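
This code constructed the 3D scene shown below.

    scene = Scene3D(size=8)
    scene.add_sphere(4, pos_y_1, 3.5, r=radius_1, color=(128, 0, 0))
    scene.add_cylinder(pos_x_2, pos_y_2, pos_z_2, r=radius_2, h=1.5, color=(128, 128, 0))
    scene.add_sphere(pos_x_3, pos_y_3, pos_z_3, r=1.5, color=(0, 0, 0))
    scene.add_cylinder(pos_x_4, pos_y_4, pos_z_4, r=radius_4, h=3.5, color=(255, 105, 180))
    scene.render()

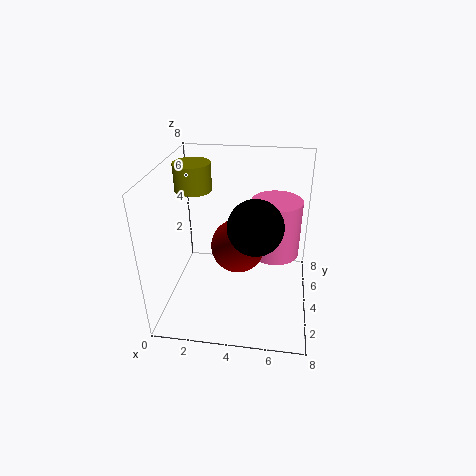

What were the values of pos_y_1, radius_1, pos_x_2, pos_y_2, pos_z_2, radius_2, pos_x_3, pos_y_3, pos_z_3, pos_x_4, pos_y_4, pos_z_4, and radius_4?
pos_y_1 = 4, radius_1 = 1.5, pos_x_2 = 1.5, pos_y_2 = 4.5, pos_z_2 = 6.5, radius_2 = 1, pos_x_3 = 5, pos_y_3 = 3.5, pos_z_3 = 5, pos_x_4 = 6, pos_y_4 = 6, pos_z_4 = 2, radius_4 = 1.5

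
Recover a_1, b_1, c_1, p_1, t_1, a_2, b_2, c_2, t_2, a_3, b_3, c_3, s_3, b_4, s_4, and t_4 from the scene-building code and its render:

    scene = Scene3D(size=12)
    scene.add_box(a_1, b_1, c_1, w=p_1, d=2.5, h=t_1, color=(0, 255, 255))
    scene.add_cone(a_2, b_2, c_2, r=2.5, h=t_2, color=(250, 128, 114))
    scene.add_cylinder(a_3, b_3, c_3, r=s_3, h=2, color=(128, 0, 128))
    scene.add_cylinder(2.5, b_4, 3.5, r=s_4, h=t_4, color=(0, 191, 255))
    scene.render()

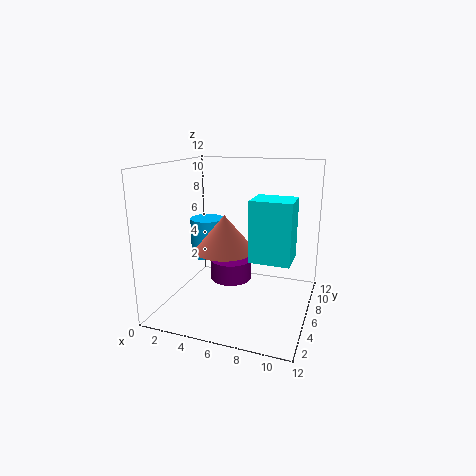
a_1 = 8
b_1 = 2.5
c_1 = 5.5
p_1 = 3
t_1 = 4.5
a_2 = 5
b_2 = 5.5
c_2 = 5
t_2 = 3
a_3 = 4
b_3 = 9.5
c_3 = 0.5
s_3 = 2
b_4 = 7.5
s_4 = 1.5
t_4 = 3.5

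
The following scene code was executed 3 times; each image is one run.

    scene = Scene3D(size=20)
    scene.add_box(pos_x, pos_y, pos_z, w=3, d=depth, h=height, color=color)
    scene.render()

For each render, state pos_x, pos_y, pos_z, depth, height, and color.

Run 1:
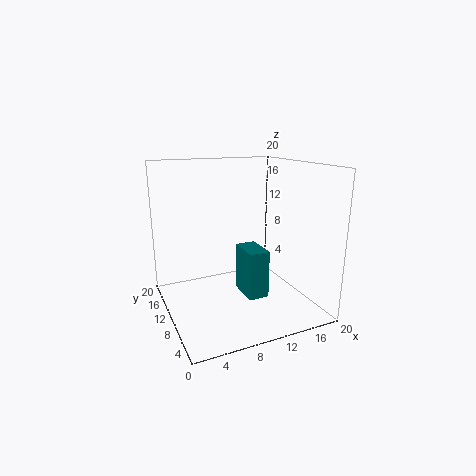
pos_x = 11
pos_y = 8
pos_z = 1
depth = 5
height = 7
color = 'teal'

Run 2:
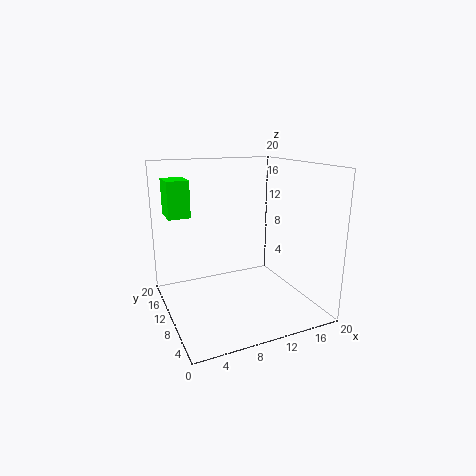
pos_x = 1
pos_y = 12
pos_z = 13
depth = 4
height = 5
color = 'lime'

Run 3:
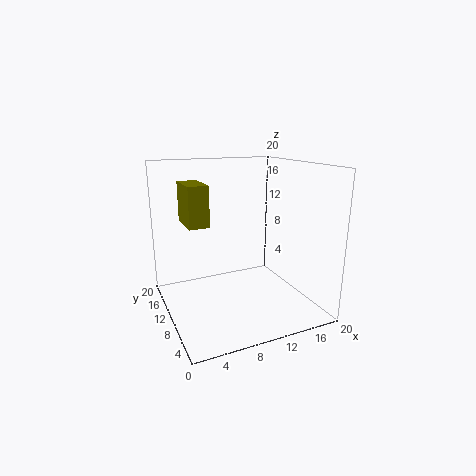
pos_x = 4
pos_y = 13
pos_z = 11
depth = 6
height = 6
color = 'olive'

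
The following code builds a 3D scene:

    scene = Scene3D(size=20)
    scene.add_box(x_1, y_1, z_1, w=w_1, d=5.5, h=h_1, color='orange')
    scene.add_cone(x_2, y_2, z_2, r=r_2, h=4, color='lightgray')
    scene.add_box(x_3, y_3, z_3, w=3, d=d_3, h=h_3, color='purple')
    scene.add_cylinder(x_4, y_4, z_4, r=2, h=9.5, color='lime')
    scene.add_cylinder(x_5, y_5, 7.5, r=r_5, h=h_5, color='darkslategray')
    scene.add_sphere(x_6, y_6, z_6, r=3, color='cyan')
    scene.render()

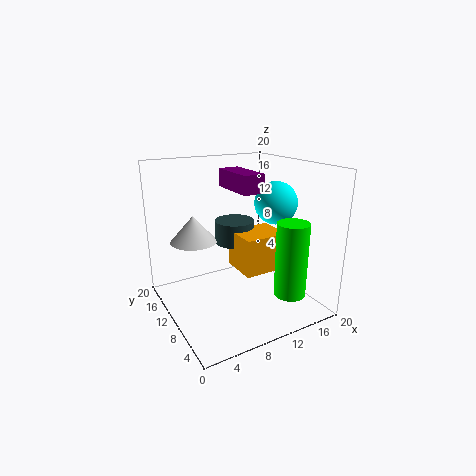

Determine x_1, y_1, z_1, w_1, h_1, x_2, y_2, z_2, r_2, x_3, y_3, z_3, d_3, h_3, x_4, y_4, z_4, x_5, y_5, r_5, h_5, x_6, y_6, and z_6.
x_1 = 10.5; y_1 = 8; z_1 = 4.5; w_1 = 6.5; h_1 = 5.5; x_2 = 6; y_2 = 16.5; z_2 = 8; r_2 = 3.5; x_3 = 9.5; y_3 = 7.5; z_3 = 16.5; d_3 = 7; h_3 = 2.5; x_4 = 13; y_4 = 2; z_4 = 4.5; x_5 = 12; y_5 = 14.5; r_5 = 3; h_5 = 3.5; x_6 = 15.5; y_6 = 9; z_6 = 14.5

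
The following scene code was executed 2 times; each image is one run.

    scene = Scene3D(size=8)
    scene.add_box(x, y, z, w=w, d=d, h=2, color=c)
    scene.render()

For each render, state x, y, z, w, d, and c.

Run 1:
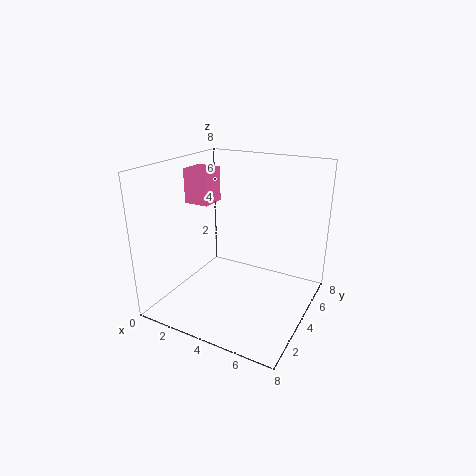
x = 0.5; y = 4; z = 5.5; w = 1.5; d = 1.5; c = 'hotpink'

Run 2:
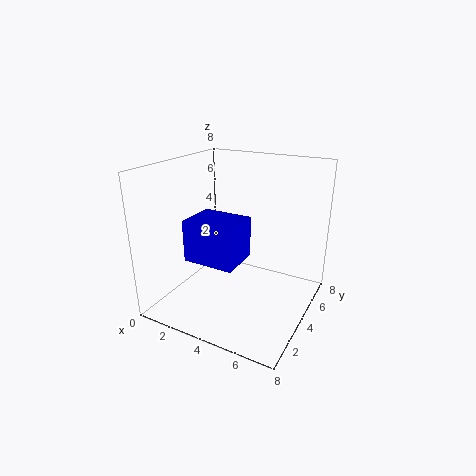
x = 3; y = 0.5; z = 4; w = 2.5; d = 2; c = 'blue'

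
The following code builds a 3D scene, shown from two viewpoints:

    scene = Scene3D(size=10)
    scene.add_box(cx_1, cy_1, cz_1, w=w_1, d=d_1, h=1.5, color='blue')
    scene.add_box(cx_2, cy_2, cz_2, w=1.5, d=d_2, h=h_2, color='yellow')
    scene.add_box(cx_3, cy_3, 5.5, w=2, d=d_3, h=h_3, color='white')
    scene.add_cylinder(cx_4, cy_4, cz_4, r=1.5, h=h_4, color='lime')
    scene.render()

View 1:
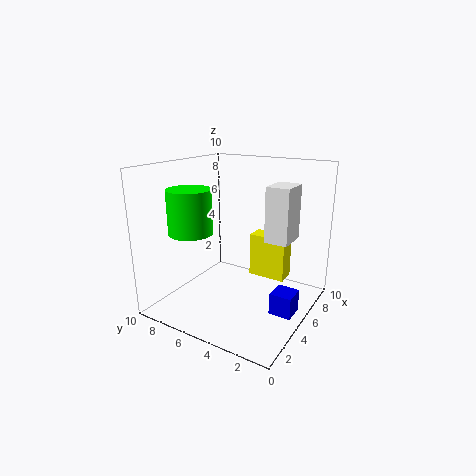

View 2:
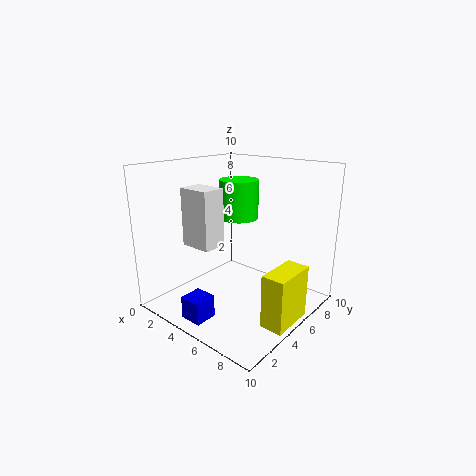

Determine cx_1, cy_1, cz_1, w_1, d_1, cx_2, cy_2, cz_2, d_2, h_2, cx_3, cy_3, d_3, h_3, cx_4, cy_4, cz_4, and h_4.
cx_1 = 4; cy_1 = 0.5; cz_1 = 0.5; w_1 = 1.5; d_1 = 1.5; cx_2 = 8.5; cy_2 = 3; cz_2 = 0.5; d_2 = 3; h_2 = 3.5; cx_3 = 4; cy_3 = 1; d_3 = 1.5; h_3 = 3.5; cx_4 = 3; cy_4 = 7.5; cz_4 = 5.5; h_4 = 3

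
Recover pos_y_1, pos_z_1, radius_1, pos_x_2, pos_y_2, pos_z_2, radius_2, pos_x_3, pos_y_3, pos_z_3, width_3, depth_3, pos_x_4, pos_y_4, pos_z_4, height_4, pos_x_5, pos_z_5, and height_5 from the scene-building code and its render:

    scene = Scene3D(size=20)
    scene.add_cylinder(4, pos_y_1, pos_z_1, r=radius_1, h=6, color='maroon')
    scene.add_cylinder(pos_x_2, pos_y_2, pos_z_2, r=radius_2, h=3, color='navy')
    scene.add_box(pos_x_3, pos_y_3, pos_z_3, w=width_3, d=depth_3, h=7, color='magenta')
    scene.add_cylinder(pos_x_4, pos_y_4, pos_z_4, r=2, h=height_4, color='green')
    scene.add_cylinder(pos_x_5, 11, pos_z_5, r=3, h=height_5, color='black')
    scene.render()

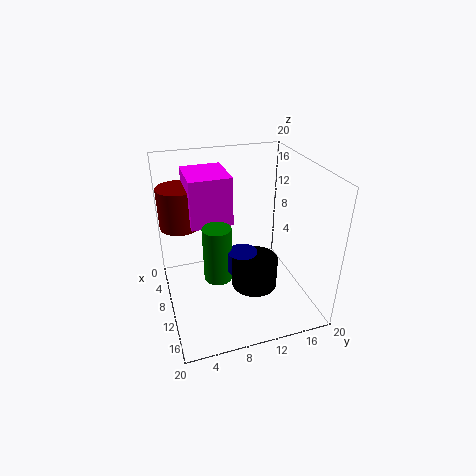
pos_y_1 = 3, pos_z_1 = 10, radius_1 = 3, pos_x_2 = 12, pos_y_2 = 10, pos_z_2 = 6, radius_2 = 2, pos_x_3 = 1, pos_y_3 = 4, pos_z_3 = 11, width_3 = 7, depth_3 = 6, pos_x_4 = 10, pos_y_4 = 7, pos_z_4 = 4, height_4 = 8, pos_x_5 = 14, pos_z_5 = 5, height_5 = 4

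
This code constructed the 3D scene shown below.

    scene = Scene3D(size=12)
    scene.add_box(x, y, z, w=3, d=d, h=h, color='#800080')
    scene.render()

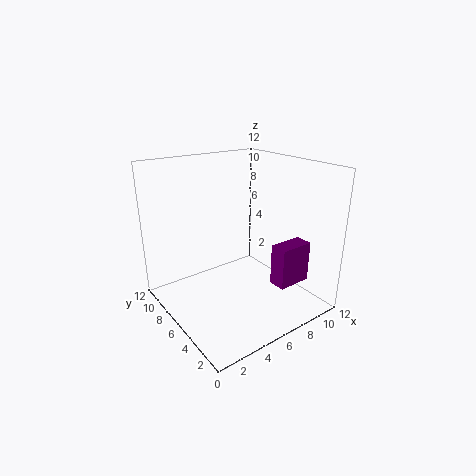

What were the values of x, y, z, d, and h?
x = 8, y = 2.5, z = 2, d = 1.5, h = 3.5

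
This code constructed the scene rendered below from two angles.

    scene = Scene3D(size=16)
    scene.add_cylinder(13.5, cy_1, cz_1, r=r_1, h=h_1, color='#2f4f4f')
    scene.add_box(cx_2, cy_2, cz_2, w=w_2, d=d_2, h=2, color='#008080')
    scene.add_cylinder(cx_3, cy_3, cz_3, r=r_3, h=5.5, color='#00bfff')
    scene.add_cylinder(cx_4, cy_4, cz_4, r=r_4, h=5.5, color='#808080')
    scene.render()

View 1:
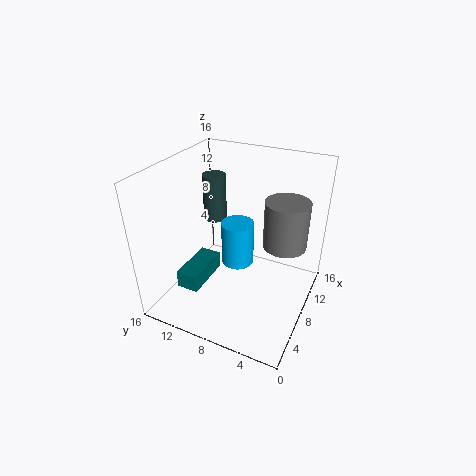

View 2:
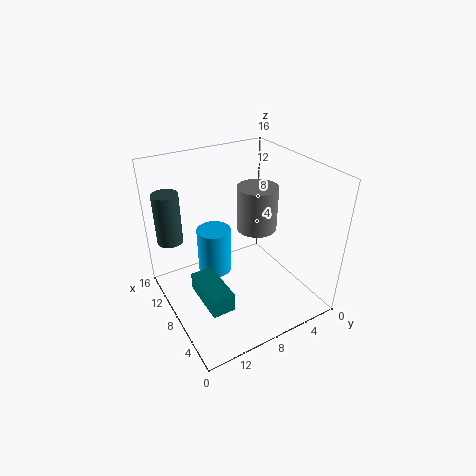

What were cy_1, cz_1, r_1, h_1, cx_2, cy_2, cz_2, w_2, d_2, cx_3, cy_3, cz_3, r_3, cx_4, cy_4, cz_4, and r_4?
cy_1 = 14, cz_1 = 6.5, r_1 = 1.5, h_1 = 6, cx_2 = 3.5, cy_2 = 11, cz_2 = 2.5, w_2 = 5.5, d_2 = 2.5, cx_3 = 11, cy_3 = 9.5, cz_3 = 2.5, r_3 = 2, cx_4 = 11, cy_4 = 3.5, cz_4 = 6.5, r_4 = 2.5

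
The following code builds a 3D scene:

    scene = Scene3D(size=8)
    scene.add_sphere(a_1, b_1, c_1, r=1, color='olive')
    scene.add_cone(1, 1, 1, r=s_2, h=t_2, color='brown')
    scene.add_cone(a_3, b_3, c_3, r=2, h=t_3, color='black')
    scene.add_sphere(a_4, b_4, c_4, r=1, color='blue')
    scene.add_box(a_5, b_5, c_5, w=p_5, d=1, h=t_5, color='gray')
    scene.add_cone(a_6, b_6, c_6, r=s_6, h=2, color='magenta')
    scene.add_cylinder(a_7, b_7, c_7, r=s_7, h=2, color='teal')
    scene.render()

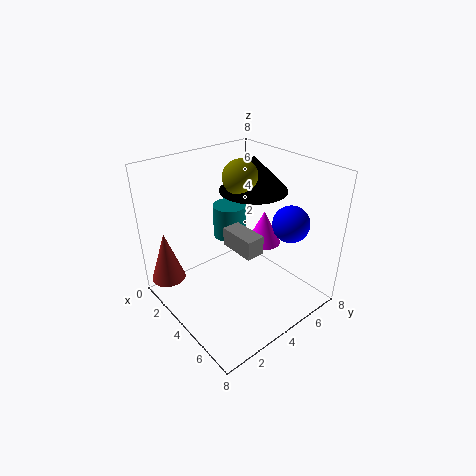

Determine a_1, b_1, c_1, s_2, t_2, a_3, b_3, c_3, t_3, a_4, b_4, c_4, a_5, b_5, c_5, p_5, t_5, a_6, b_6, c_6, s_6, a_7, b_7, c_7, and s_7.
a_1 = 3; b_1 = 5; c_1 = 7; s_2 = 1; t_2 = 3; a_3 = 3; b_3 = 6; c_3 = 6; t_3 = 2; a_4 = 6; b_4 = 6; c_4 = 5; a_5 = 4; b_5 = 3; c_5 = 4; p_5 = 2; t_5 = 1; a_6 = 4; b_6 = 6; c_6 = 3; s_6 = 1; a_7 = 2; b_7 = 5; c_7 = 3; s_7 = 1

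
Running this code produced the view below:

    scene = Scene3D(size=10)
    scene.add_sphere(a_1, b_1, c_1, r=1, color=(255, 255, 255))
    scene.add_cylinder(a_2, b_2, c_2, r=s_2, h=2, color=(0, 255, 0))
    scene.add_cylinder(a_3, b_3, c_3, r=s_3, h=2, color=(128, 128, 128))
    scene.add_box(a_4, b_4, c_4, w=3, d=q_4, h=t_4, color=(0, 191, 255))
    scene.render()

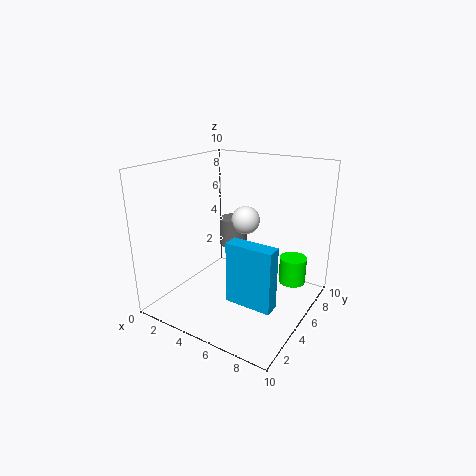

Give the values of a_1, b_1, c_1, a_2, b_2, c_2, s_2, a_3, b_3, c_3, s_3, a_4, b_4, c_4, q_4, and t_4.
a_1 = 5
b_1 = 6
c_1 = 6
a_2 = 8
b_2 = 8
c_2 = 1
s_2 = 1
a_3 = 4
b_3 = 6
c_3 = 4
s_3 = 1
a_4 = 6
b_4 = 2
c_4 = 2
q_4 = 1
t_4 = 4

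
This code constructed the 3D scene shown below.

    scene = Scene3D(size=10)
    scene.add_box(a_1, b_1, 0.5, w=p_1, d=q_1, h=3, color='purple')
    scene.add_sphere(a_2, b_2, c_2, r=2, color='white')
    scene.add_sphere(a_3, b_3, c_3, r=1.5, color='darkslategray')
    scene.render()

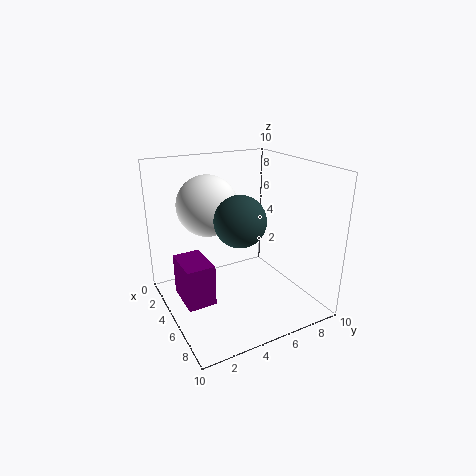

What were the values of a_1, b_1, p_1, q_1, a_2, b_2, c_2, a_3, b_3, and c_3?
a_1 = 2.5; b_1 = 1; p_1 = 3; q_1 = 2; a_2 = 4.5; b_2 = 3; c_2 = 7.5; a_3 = 8; b_3 = 3.5; c_3 = 7.5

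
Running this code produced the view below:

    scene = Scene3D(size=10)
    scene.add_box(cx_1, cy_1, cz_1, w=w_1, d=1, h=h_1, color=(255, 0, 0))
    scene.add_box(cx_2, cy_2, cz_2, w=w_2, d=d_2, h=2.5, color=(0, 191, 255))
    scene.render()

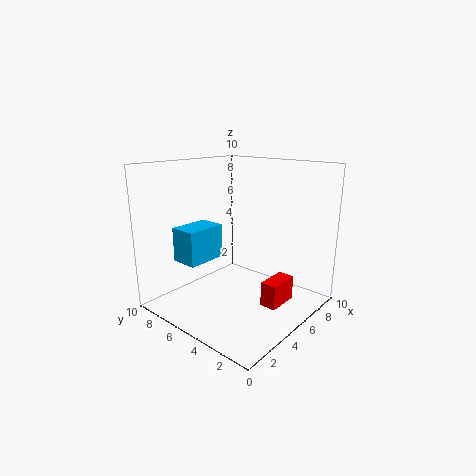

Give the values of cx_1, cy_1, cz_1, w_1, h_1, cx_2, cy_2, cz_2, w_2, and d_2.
cx_1 = 3; cy_1 = 0.5; cz_1 = 2; w_1 = 2; h_1 = 1.5; cx_2 = 2.5; cy_2 = 7; cz_2 = 3; w_2 = 3; d_2 = 2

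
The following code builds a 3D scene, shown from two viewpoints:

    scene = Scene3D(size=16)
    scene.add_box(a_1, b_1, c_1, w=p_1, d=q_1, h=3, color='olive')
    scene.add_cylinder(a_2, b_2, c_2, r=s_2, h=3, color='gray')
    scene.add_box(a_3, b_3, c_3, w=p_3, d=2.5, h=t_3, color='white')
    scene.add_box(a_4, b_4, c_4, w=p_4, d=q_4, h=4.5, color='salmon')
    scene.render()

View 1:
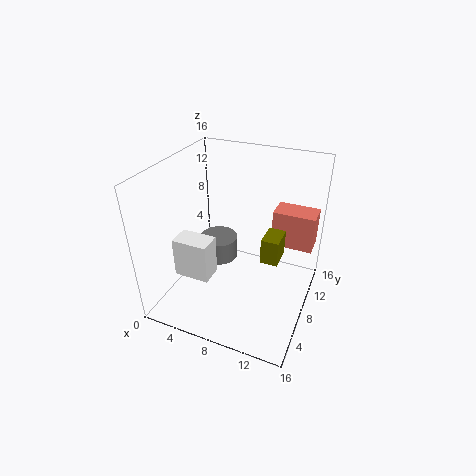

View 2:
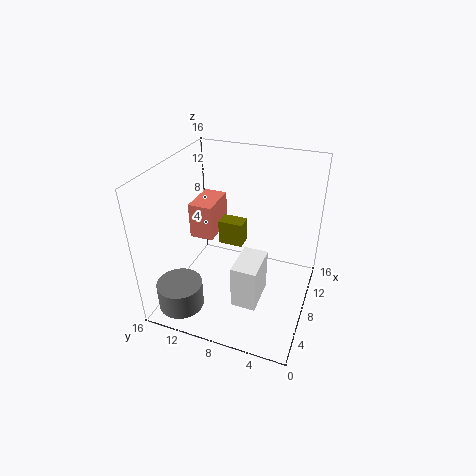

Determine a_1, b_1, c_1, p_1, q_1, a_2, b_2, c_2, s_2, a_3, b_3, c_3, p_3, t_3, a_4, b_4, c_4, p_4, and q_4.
a_1 = 10.5
b_1 = 8.5
c_1 = 5
p_1 = 2
q_1 = 3
a_2 = 3
b_2 = 13
c_2 = 1
s_2 = 2.5
a_3 = 2
b_3 = 4
c_3 = 4
p_3 = 4
t_3 = 4.5
a_4 = 10.5
b_4 = 12.5
c_4 = 5
p_4 = 5
q_4 = 3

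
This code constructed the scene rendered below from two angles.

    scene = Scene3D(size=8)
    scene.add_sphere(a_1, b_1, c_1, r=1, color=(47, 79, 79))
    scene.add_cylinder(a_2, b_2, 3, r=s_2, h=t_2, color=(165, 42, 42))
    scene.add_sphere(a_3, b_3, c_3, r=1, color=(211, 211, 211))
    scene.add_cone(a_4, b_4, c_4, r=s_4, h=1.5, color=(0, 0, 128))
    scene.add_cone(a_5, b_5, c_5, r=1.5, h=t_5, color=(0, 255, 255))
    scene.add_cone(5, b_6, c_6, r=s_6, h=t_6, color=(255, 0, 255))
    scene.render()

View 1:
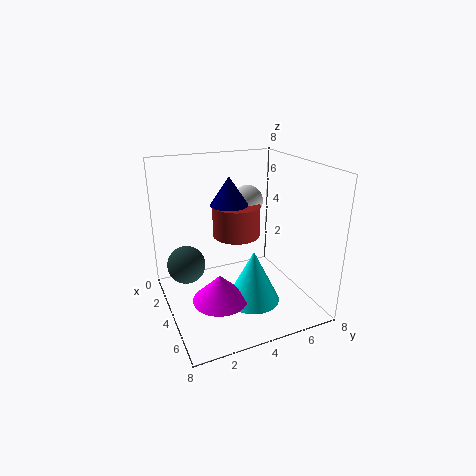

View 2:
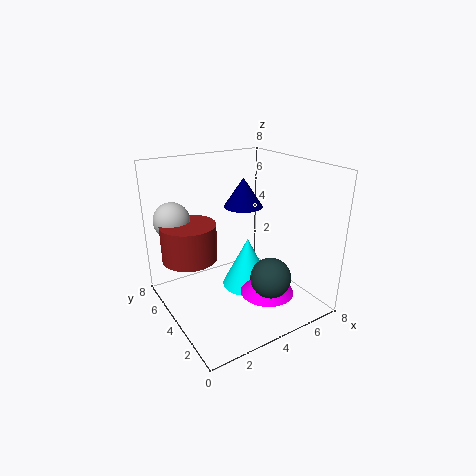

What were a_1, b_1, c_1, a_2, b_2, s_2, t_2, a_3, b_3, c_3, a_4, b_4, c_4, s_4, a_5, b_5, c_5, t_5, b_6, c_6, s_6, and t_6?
a_1 = 4; b_1 = 1; c_1 = 3; a_2 = 1.5; b_2 = 5; s_2 = 1.5; t_2 = 2; a_3 = 1; b_3 = 6; c_3 = 5; a_4 = 4; b_4 = 3.5; c_4 = 6; s_4 = 1; a_5 = 5; b_5 = 4.5; c_5 = 0.5; t_5 = 3; b_6 = 2.5; c_6 = 1; s_6 = 1.5; t_6 = 1.5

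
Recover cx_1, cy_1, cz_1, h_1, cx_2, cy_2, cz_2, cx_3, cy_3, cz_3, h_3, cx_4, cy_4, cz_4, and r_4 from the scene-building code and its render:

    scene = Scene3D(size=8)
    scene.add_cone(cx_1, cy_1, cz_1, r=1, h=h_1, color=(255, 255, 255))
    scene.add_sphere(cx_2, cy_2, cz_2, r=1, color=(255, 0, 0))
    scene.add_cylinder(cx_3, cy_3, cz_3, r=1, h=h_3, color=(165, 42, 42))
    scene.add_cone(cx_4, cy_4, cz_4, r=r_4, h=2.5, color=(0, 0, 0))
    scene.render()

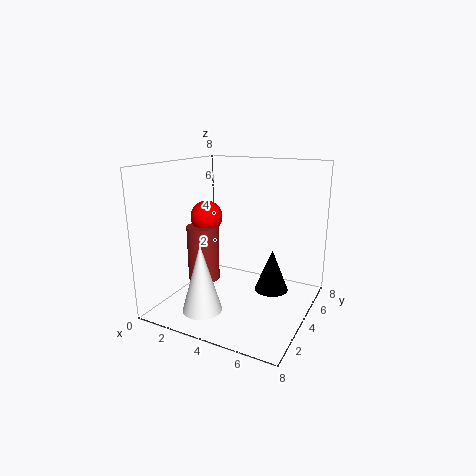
cx_1 = 3.5
cy_1 = 1
cz_1 = 1
h_1 = 3.5
cx_2 = 1
cy_2 = 5.5
cz_2 = 4.5
cx_3 = 1
cy_3 = 5
cz_3 = 0.5
h_3 = 3.5
cx_4 = 5.5
cy_4 = 5.5
cz_4 = 0.5
r_4 = 1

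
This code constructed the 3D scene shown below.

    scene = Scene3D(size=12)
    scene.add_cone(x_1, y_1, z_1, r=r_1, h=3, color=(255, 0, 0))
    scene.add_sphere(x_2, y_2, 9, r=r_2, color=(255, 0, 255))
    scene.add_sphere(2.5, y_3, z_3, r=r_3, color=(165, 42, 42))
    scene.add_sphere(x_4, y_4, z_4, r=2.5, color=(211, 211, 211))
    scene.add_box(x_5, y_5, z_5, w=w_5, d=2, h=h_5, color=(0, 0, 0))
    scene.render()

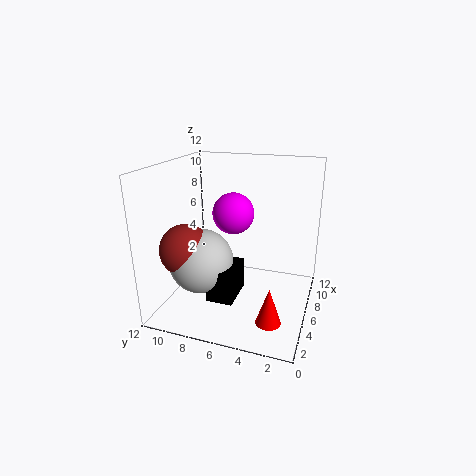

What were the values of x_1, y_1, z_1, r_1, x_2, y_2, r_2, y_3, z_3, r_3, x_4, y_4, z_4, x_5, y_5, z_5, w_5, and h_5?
x_1 = 3
y_1 = 2.5
z_1 = 0.5
r_1 = 1
x_2 = 3.5
y_2 = 5.5
r_2 = 1.5
y_3 = 9
z_3 = 6
r_3 = 2
x_4 = 3
y_4 = 8
z_4 = 5
x_5 = 1.5
y_5 = 5
z_5 = 2.5
w_5 = 3
h_5 = 2.5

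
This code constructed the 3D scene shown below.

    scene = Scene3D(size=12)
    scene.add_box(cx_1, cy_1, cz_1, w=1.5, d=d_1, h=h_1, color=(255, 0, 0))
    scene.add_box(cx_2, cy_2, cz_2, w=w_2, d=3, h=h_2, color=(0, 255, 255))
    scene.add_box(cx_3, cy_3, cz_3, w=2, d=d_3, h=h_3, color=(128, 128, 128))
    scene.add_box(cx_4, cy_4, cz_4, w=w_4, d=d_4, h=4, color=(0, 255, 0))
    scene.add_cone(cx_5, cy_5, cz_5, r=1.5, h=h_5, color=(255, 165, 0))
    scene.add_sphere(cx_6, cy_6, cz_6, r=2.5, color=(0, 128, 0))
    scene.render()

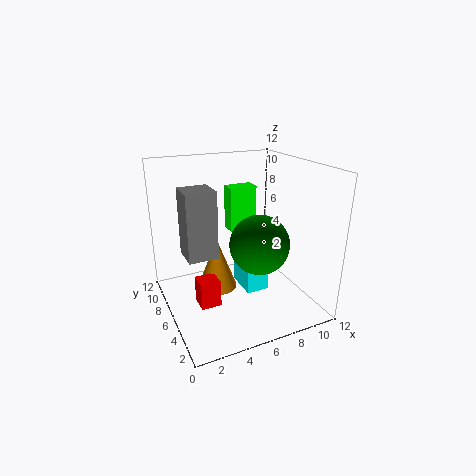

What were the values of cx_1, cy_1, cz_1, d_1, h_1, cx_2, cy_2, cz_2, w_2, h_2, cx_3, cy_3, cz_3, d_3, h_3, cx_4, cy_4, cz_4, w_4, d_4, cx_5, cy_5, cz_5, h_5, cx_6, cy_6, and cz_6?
cx_1 = 1.5
cy_1 = 2.5
cz_1 = 2.5
d_1 = 1.5
h_1 = 2
cx_2 = 6.5
cy_2 = 5
cz_2 = 1
w_2 = 2
h_2 = 2.5
cx_3 = 0.5
cy_3 = 1.5
cz_3 = 7
d_3 = 2
h_3 = 4.5
cx_4 = 6.5
cy_4 = 8.5
cz_4 = 5.5
w_4 = 2.5
d_4 = 1.5
cx_5 = 3.5
cy_5 = 4.5
cz_5 = 3
h_5 = 4
cx_6 = 7.5
cy_6 = 5
cz_6 = 5.5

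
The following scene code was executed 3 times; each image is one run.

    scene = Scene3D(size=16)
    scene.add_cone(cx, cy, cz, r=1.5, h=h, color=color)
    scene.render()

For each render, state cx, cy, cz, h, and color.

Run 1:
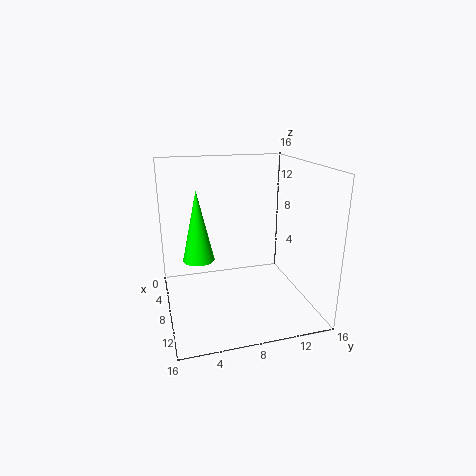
cx = 11.75; cy = 3; cz = 7.75; h = 6.75; color = 'lime'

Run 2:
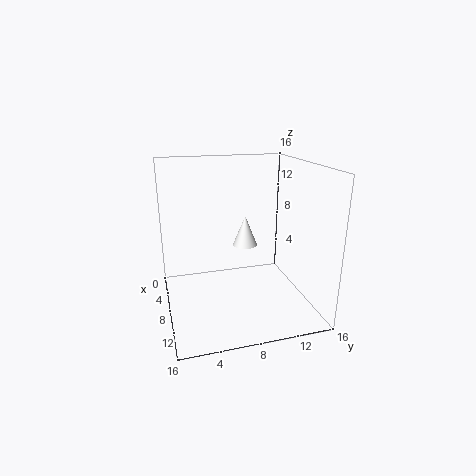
cx = 4.25; cy = 10; cz = 5.5; h = 3.75; color = 'white'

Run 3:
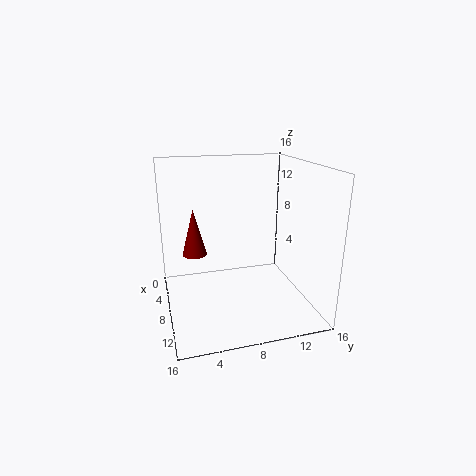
cx = 3.25; cy = 3.75; cz = 4.5; h = 5.75; color = 'maroon'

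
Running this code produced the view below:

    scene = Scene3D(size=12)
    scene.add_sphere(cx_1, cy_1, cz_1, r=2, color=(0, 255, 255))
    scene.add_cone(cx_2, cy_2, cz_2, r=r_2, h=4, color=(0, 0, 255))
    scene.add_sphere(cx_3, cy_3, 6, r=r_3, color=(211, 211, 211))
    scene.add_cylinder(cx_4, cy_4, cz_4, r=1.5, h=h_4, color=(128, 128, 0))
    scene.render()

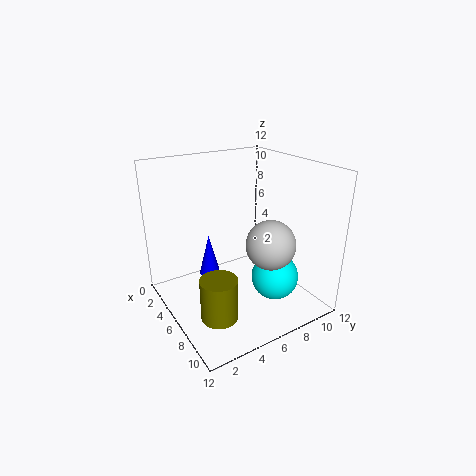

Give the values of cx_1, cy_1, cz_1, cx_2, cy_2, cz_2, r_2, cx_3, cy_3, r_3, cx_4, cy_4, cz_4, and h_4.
cx_1 = 8
cy_1 = 8.5
cz_1 = 2.5
cx_2 = 1.5
cy_2 = 5.5
cz_2 = 0.5
r_2 = 1
cx_3 = 8.5
cy_3 = 7.5
r_3 = 2
cx_4 = 8
cy_4 = 3
cz_4 = 0.5
h_4 = 3.5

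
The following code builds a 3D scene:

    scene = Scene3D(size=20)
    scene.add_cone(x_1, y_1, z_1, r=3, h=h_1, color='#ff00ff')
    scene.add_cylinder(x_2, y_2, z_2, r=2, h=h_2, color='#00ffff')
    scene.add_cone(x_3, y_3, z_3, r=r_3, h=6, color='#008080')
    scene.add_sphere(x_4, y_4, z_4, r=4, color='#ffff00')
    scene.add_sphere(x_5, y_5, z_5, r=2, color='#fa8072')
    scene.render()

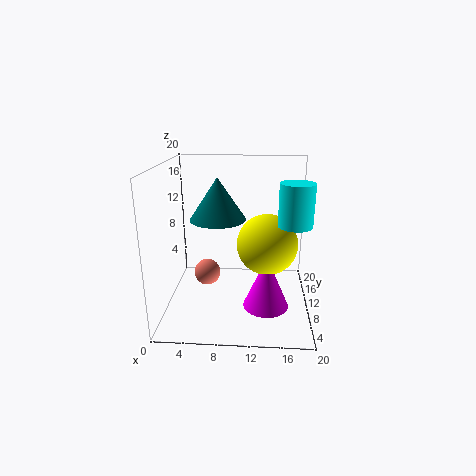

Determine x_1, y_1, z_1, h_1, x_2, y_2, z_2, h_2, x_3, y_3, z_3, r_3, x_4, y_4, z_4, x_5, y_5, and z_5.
x_1 = 14
y_1 = 6
z_1 = 2
h_1 = 7
x_2 = 17
y_2 = 4
z_2 = 14
h_2 = 5
x_3 = 7
y_3 = 12
z_3 = 12
r_3 = 4
x_4 = 14
y_4 = 8
z_4 = 10
x_5 = 5
y_5 = 13
z_5 = 3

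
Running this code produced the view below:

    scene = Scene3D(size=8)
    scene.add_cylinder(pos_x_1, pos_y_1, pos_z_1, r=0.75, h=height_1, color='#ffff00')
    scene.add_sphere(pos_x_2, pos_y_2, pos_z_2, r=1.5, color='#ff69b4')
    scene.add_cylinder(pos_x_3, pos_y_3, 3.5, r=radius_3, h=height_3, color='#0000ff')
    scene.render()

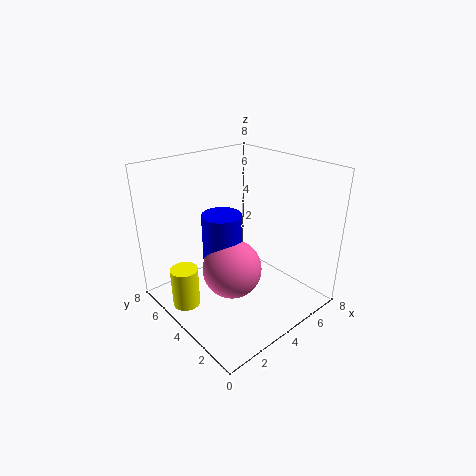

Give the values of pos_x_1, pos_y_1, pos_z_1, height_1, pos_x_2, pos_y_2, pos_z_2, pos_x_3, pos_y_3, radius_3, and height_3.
pos_x_1 = 1, pos_y_1 = 5, pos_z_1 = 0.5, height_1 = 2.25, pos_x_2 = 2.5, pos_y_2 = 2.75, pos_z_2 = 3.25, pos_x_3 = 2.5, pos_y_3 = 3.5, radius_3 = 1, height_3 = 2.5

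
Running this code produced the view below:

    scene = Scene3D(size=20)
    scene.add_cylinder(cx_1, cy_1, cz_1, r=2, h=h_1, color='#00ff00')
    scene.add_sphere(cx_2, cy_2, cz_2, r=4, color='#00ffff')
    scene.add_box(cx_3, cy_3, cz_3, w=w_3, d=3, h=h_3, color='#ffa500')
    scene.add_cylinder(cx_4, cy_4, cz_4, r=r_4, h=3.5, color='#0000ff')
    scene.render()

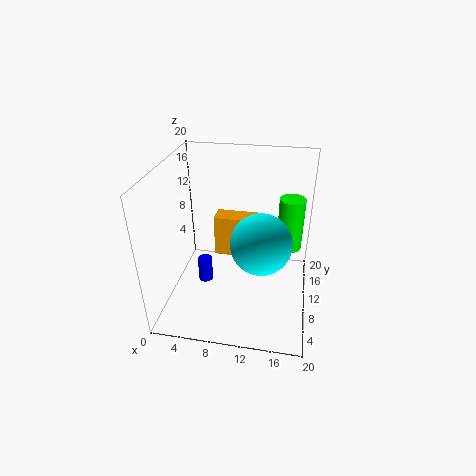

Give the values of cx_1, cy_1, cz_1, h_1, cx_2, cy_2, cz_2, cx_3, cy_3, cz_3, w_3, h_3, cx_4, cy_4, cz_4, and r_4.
cx_1 = 17; cy_1 = 17.5; cz_1 = 4.5; h_1 = 8.5; cx_2 = 13.5; cy_2 = 7.5; cz_2 = 11; cx_3 = 5.5; cy_3 = 14; cz_3 = 4; w_3 = 6.5; h_3 = 6.5; cx_4 = 5.5; cy_4 = 8.5; cz_4 = 3.5; r_4 = 1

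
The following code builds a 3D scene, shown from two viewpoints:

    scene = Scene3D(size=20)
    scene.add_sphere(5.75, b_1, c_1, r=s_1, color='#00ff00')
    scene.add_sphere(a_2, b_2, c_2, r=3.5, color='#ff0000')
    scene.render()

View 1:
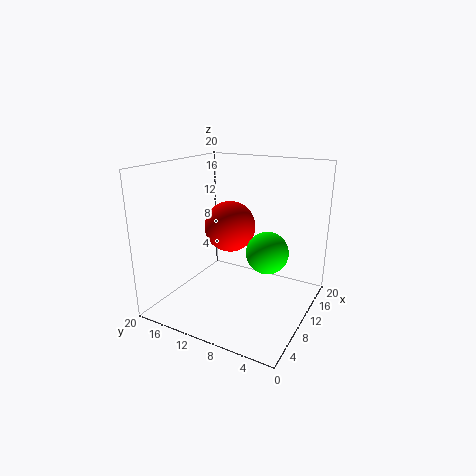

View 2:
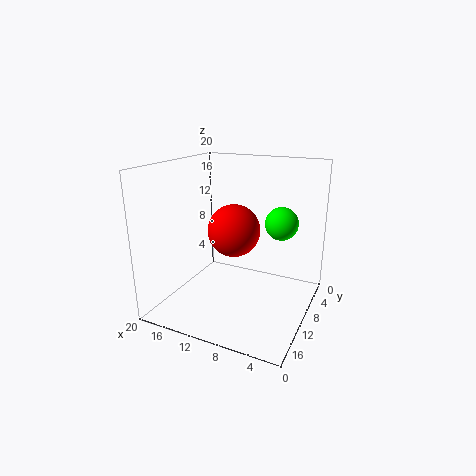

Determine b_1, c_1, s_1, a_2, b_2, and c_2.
b_1 = 3.75, c_1 = 10.75, s_1 = 2.5, a_2 = 10, b_2 = 11.25, c_2 = 11.5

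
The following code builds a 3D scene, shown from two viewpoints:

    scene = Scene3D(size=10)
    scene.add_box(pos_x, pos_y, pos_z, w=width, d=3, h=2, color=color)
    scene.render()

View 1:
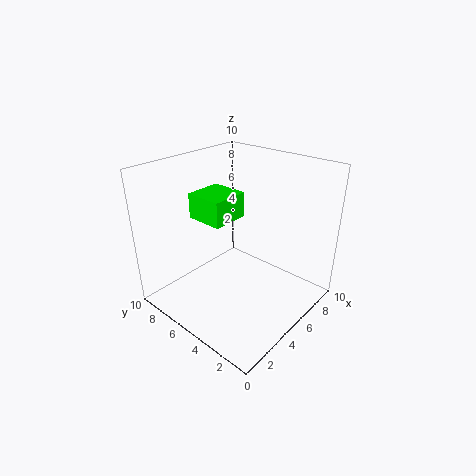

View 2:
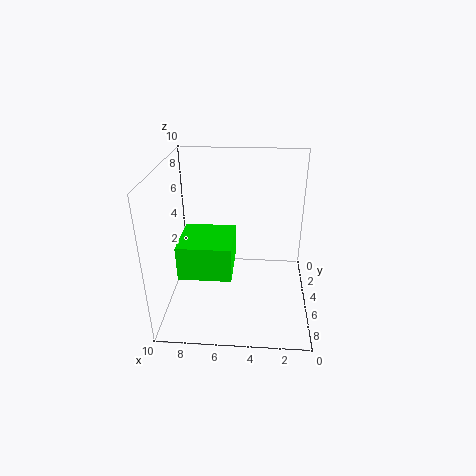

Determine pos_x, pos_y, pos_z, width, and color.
pos_x = 5; pos_y = 7; pos_z = 5; width = 3; color = 'lime'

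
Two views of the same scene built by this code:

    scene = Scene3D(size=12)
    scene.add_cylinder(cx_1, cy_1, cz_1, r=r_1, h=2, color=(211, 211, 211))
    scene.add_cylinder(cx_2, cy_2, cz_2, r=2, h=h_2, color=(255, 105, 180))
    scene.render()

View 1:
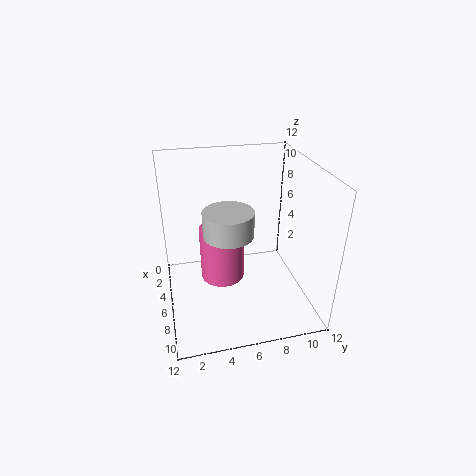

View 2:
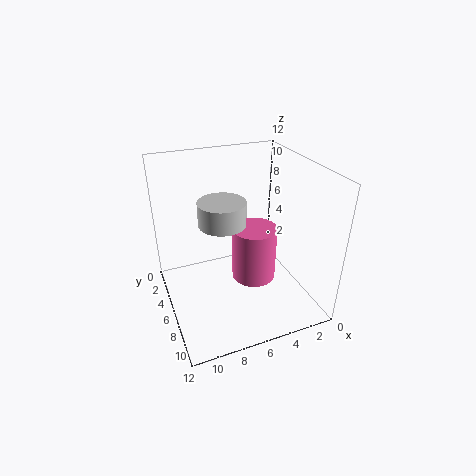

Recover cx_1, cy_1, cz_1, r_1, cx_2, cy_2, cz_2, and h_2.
cx_1 = 7
cy_1 = 5
cz_1 = 7
r_1 = 2
cx_2 = 4
cy_2 = 5
cz_2 = 1
h_2 = 5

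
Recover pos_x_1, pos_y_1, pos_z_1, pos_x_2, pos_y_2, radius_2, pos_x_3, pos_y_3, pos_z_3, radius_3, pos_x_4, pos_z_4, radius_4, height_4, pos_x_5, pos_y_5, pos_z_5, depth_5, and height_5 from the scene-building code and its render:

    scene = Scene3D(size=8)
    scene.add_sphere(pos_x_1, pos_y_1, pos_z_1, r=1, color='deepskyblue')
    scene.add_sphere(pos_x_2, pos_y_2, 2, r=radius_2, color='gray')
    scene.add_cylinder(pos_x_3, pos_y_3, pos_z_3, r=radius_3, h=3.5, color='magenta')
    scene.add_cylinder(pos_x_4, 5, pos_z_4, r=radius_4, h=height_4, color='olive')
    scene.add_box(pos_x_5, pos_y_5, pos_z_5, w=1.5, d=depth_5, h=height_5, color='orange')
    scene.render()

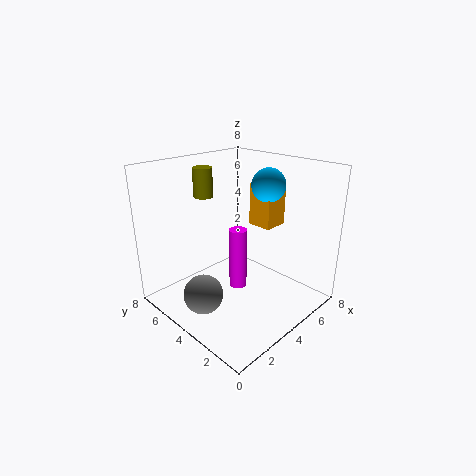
pos_x_1 = 6.5, pos_y_1 = 4, pos_z_1 = 6.5, pos_x_2 = 1, pos_y_2 = 3.5, radius_2 = 1, pos_x_3 = 4, pos_y_3 = 4, pos_z_3 = 1, radius_3 = 0.5, pos_x_4 = 2.5, pos_z_4 = 6.5, radius_4 = 0.5, height_4 = 1.5, pos_x_5 = 6, pos_y_5 = 3.5, pos_z_5 = 4, depth_5 = 1.5, height_5 = 2.5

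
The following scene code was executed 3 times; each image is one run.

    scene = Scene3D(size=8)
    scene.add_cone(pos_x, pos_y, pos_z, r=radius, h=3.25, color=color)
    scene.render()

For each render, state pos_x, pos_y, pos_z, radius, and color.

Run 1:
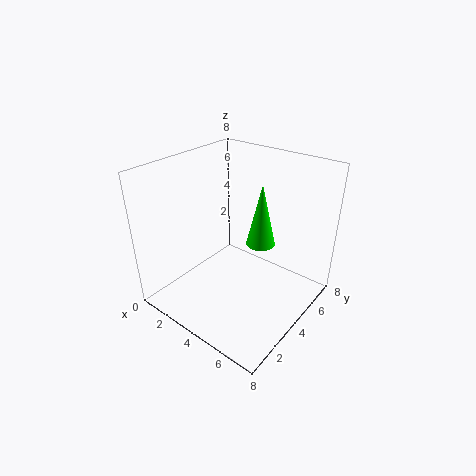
pos_x = 5.5; pos_y = 4; pos_z = 4.25; radius = 0.75; color = 'lime'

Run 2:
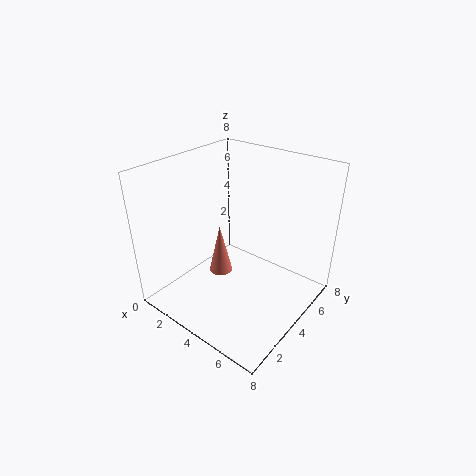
pos_x = 1.75; pos_y = 5; pos_z = 0.25; radius = 0.75; color = 'salmon'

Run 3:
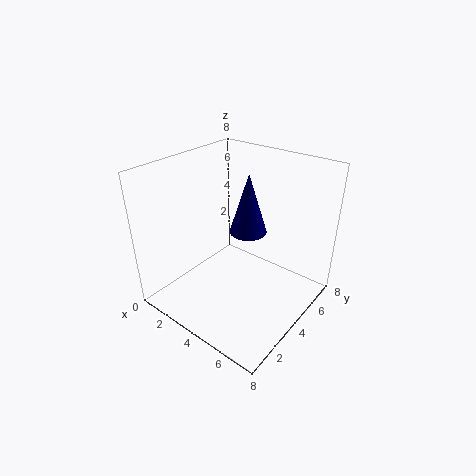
pos_x = 4.5; pos_y = 4.25; pos_z = 4.5; radius = 1; color = 'navy'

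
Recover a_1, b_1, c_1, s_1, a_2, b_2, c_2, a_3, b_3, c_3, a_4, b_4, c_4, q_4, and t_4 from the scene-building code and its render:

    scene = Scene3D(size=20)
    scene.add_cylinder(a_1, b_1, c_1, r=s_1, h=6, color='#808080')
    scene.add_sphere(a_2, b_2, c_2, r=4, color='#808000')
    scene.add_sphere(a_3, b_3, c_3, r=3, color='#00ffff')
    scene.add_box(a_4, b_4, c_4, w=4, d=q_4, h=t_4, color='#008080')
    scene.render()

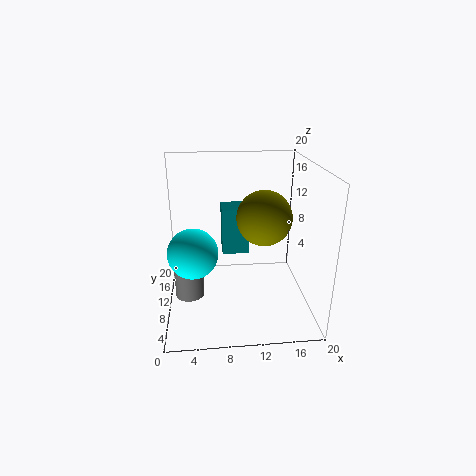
a_1 = 3, b_1 = 9, c_1 = 2, s_1 = 2, a_2 = 14, b_2 = 12, c_2 = 12, a_3 = 4, b_3 = 4, c_3 = 11, a_4 = 8, b_4 = 13, c_4 = 6, q_4 = 4, t_4 = 7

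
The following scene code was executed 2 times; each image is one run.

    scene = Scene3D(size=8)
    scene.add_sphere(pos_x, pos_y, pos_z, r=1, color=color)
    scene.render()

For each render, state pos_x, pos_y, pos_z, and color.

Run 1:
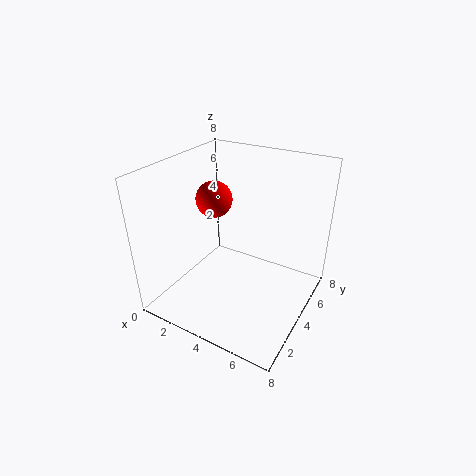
pos_x = 2.5, pos_y = 4, pos_z = 6, color = 'red'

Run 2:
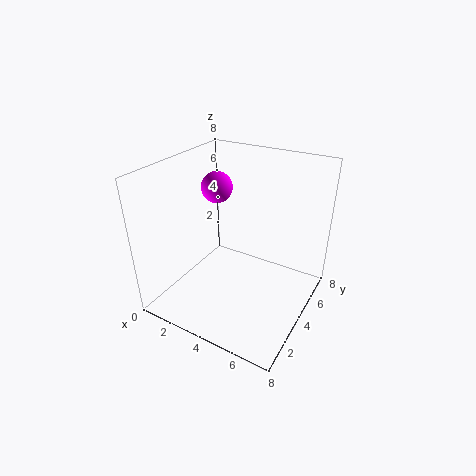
pos_x = 1, pos_y = 6.5, pos_z = 5.5, color = 'magenta'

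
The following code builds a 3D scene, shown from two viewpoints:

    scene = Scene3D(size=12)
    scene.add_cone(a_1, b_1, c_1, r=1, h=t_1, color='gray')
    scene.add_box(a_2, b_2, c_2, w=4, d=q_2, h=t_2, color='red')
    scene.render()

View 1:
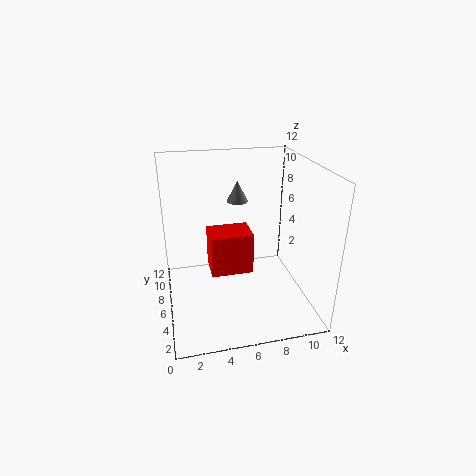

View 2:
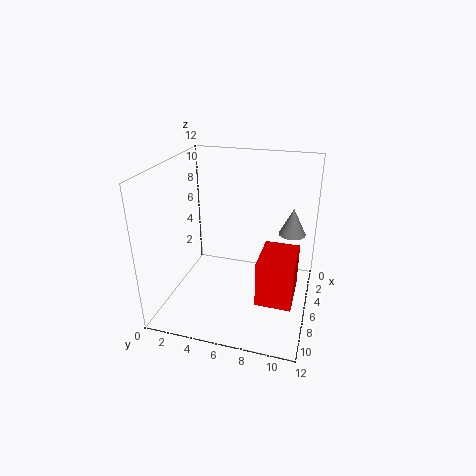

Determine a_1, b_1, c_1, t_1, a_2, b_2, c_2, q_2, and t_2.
a_1 = 7, b_1 = 10.5, c_1 = 7.5, t_1 = 2, a_2 = 4, b_2 = 8, c_2 = 1, q_2 = 3, t_2 = 4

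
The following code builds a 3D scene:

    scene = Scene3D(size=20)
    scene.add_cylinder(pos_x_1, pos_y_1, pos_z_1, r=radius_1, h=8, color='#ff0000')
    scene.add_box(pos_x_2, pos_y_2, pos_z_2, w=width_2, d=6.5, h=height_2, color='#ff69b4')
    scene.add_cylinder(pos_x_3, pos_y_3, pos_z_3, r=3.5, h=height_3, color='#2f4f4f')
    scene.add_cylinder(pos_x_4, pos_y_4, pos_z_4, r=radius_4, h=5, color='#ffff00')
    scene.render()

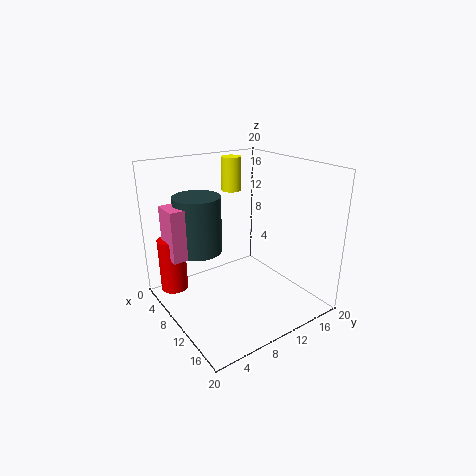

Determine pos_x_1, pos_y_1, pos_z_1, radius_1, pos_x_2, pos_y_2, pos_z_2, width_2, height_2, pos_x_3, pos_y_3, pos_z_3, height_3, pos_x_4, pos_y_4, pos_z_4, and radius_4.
pos_x_1 = 3
pos_y_1 = 3
pos_z_1 = 1
radius_1 = 2
pos_x_2 = 2
pos_y_2 = 2
pos_z_2 = 6.5
width_2 = 4
height_2 = 7.5
pos_x_3 = 4
pos_y_3 = 7
pos_z_3 = 6.5
height_3 = 8.5
pos_x_4 = 4
pos_y_4 = 13
pos_z_4 = 15
radius_4 = 1.5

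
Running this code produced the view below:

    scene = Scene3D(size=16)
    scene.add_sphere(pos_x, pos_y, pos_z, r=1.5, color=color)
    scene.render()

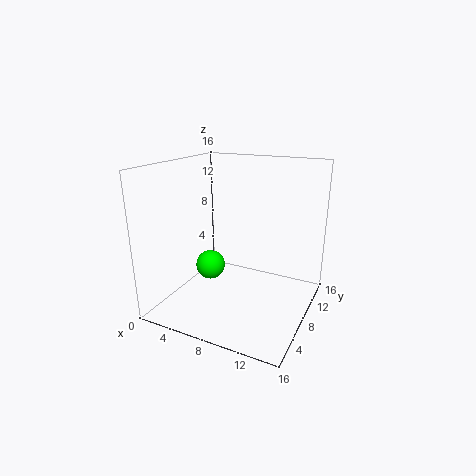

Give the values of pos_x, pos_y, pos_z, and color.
pos_x = 6.5; pos_y = 4.5; pos_z = 6; color = 'lime'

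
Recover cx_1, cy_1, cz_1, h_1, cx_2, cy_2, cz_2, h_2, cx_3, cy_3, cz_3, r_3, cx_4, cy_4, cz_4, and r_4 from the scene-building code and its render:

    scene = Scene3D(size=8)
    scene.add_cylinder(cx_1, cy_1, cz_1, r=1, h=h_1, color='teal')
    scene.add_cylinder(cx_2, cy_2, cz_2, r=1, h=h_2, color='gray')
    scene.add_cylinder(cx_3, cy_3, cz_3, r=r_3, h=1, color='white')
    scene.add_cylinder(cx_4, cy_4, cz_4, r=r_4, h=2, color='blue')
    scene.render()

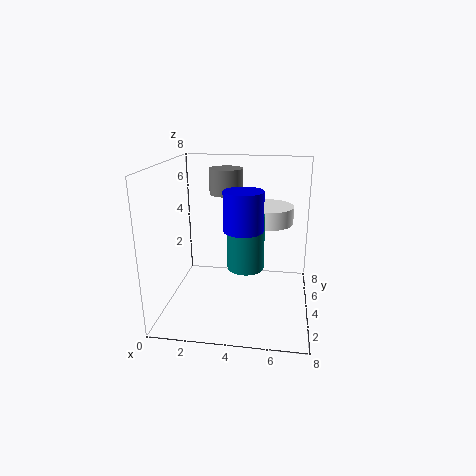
cx_1 = 4.5
cy_1 = 3.5
cz_1 = 2.5
h_1 = 3
cx_2 = 3
cy_2 = 6
cz_2 = 6
h_2 = 1.5
cx_3 = 5.5
cy_3 = 5.5
cz_3 = 4.5
r_3 = 1.5
cx_4 = 4.5
cy_4 = 2.5
cz_4 = 5
r_4 = 1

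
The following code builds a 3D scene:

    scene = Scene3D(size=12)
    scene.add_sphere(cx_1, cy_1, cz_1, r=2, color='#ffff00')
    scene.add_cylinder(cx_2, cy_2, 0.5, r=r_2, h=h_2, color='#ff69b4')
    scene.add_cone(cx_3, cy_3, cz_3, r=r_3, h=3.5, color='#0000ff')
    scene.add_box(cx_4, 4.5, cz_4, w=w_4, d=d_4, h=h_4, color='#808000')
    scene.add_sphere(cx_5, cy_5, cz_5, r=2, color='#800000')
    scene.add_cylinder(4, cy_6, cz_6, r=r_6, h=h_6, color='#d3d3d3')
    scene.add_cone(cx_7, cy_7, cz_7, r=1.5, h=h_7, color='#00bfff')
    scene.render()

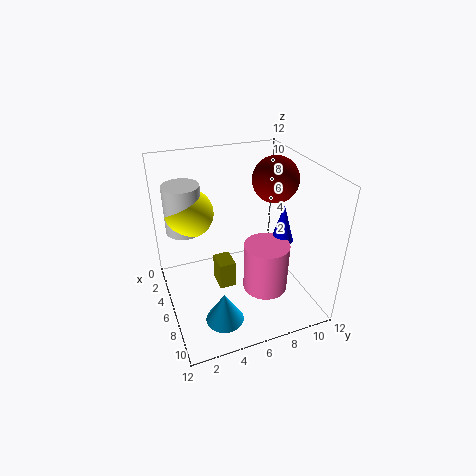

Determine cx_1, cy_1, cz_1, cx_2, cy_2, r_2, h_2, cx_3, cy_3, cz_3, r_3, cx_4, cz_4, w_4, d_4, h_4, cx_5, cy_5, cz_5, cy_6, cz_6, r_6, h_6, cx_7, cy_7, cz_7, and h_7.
cx_1 = 4, cy_1 = 2.5, cz_1 = 8, cx_2 = 6.5, cy_2 = 8.5, r_2 = 2, h_2 = 4.5, cx_3 = 5.5, cy_3 = 10.5, cz_3 = 4.5, r_3 = 1, cx_4 = 3.5, cz_4 = 0.5, w_4 = 2, d_4 = 1.5, h_4 = 2.5, cx_5 = 4.5, cy_5 = 10, cz_5 = 10, cy_6 = 2, cz_6 = 6.5, r_6 = 1.5, h_6 = 4, cx_7 = 9.5, cy_7 = 3.5, cz_7 = 1, h_7 = 2.5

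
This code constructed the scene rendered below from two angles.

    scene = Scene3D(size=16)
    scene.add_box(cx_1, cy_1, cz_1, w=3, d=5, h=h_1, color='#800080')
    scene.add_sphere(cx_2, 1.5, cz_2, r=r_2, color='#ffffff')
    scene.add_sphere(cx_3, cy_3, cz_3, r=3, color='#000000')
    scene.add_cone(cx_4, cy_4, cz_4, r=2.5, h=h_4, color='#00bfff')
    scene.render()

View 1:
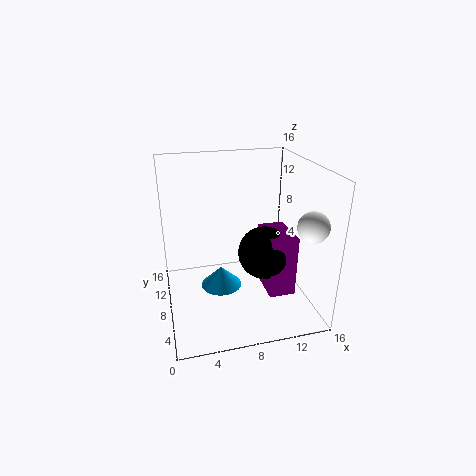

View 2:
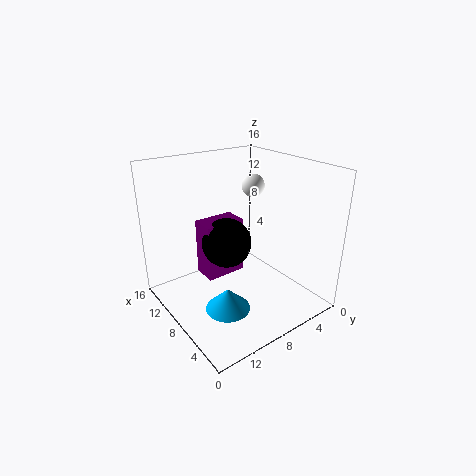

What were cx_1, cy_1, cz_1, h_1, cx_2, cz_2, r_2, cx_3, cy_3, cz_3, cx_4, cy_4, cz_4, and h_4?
cx_1 = 11
cy_1 = 5
cz_1 = 1.5
h_1 = 7
cx_2 = 13.5
cz_2 = 11.5
r_2 = 1.5
cx_3 = 11
cy_3 = 7.5
cz_3 = 6
cx_4 = 6.5
cy_4 = 10.5
cz_4 = 0.5
h_4 = 2.5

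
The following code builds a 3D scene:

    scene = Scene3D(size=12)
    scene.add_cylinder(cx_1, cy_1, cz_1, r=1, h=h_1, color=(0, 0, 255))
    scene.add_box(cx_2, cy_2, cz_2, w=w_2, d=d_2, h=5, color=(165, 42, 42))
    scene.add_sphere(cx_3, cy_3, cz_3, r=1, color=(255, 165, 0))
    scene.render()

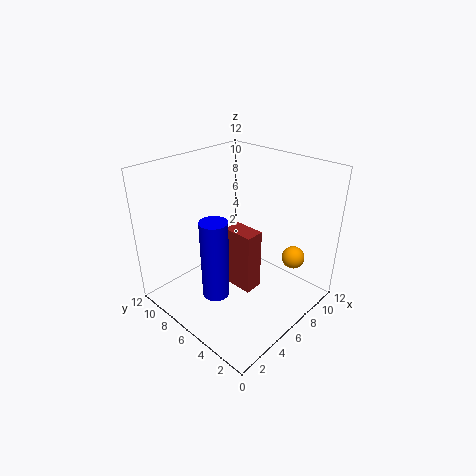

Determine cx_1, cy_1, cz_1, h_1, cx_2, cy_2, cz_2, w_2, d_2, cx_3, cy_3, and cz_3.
cx_1 = 2; cy_1 = 4.5; cz_1 = 3.5; h_1 = 6; cx_2 = 4.5; cy_2 = 3.5; cz_2 = 2.5; w_2 = 1.5; d_2 = 2.5; cx_3 = 10; cy_3 = 3; cz_3 = 3.5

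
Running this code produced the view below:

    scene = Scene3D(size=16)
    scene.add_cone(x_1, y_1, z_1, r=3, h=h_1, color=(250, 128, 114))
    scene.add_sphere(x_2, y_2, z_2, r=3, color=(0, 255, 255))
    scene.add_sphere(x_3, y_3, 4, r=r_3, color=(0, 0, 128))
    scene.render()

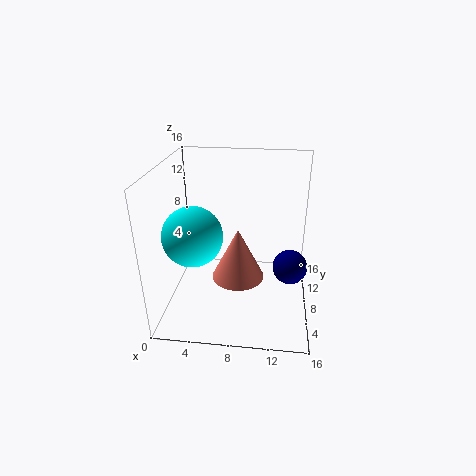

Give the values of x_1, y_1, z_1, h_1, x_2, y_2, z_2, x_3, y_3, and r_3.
x_1 = 8; y_1 = 8; z_1 = 3; h_1 = 6; x_2 = 4; y_2 = 4; z_2 = 10; x_3 = 14; y_3 = 9; r_3 = 2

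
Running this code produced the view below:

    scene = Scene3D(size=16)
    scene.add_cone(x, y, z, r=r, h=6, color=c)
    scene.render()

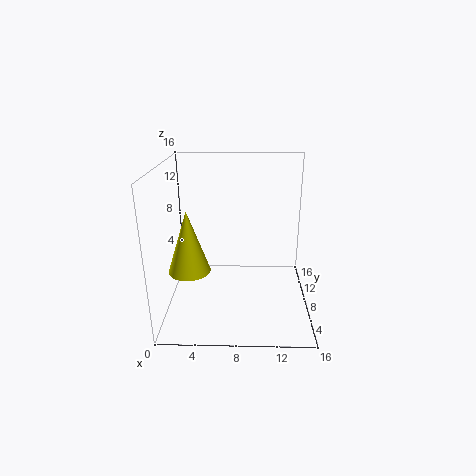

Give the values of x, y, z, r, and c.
x = 3.5; y = 2.5; z = 7; r = 2; c = 'yellow'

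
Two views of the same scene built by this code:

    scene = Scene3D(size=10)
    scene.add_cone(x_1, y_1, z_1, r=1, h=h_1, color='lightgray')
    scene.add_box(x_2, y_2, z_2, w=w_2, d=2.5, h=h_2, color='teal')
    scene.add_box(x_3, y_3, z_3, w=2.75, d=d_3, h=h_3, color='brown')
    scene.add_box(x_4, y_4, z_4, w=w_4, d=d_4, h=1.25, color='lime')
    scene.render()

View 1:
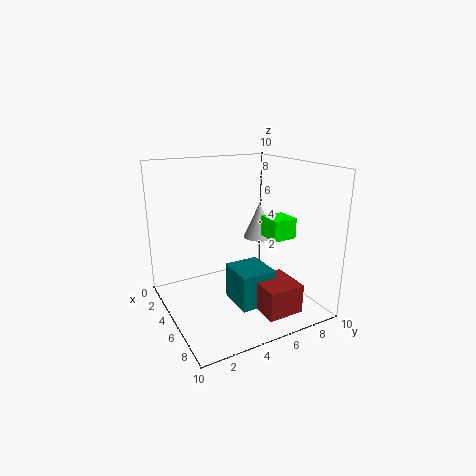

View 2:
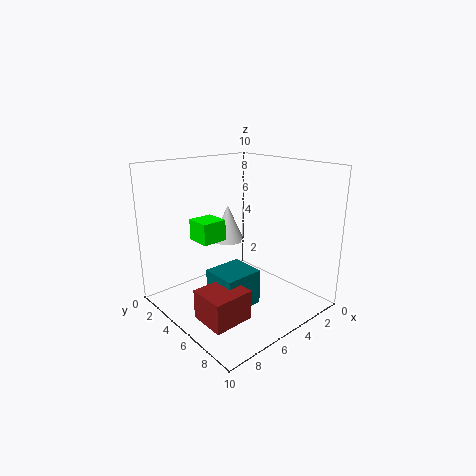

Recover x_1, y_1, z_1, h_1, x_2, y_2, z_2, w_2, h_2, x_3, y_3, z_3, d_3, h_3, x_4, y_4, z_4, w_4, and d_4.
x_1 = 6.5; y_1 = 5.75; z_1 = 5.5; h_1 = 2.25; x_2 = 4.5; y_2 = 4.25; z_2 = 0.5; w_2 = 2.75; h_2 = 2.5; x_3 = 6.25; y_3 = 5.25; z_3 = 0.5; d_3 = 2.5; h_3 = 2; x_4 = 7.5; y_4 = 5.25; z_4 = 6; w_4 = 1.5; d_4 = 1.5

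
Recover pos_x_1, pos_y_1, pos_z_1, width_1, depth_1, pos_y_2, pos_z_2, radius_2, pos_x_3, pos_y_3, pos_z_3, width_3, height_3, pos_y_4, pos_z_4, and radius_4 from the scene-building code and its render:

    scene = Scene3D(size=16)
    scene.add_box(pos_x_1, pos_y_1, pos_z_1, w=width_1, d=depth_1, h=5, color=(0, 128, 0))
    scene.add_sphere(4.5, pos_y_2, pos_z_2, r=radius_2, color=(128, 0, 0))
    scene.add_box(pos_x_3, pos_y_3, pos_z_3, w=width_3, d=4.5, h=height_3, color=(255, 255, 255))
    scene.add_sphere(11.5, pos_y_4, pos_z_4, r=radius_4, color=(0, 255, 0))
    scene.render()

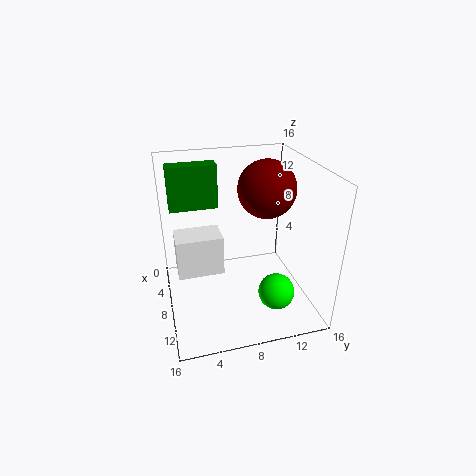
pos_x_1 = 3; pos_y_1 = 1; pos_z_1 = 10.5; width_1 = 2; depth_1 = 5.5; pos_y_2 = 12.5; pos_z_2 = 12; radius_2 = 3.5; pos_x_3 = 9; pos_y_3 = 1; pos_z_3 = 6.5; width_3 = 3; height_3 = 4; pos_y_4 = 11.5; pos_z_4 = 2.5; radius_4 = 2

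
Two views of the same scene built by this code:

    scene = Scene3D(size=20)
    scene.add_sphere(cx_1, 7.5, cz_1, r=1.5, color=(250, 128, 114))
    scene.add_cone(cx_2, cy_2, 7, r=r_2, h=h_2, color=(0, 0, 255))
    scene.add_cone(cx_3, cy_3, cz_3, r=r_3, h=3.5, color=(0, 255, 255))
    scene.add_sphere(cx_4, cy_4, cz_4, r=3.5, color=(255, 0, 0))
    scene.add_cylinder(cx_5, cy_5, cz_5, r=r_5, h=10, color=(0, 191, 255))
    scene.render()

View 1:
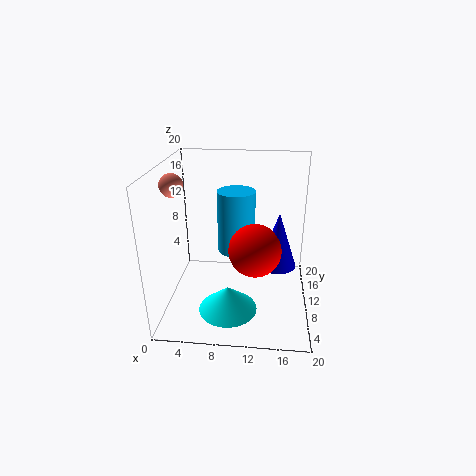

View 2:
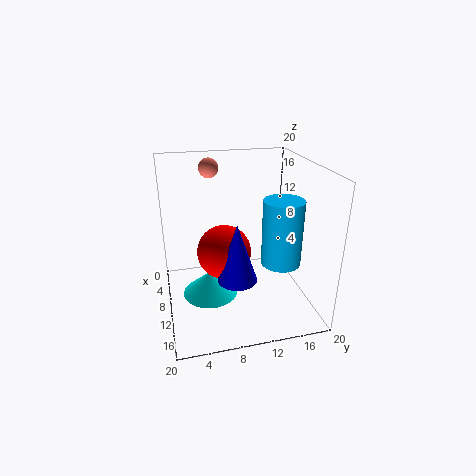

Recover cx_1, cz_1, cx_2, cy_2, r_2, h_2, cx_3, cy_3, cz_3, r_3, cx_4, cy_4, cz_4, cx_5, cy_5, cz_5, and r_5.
cx_1 = 2
cz_1 = 18
cx_2 = 15.5
cy_2 = 8.5
r_2 = 2.5
h_2 = 7.5
cx_3 = 9
cy_3 = 6
cz_3 = 1
r_3 = 4
cx_4 = 12.5
cy_4 = 7.5
cz_4 = 9.5
cx_5 = 9
cy_5 = 17
cz_5 = 4.5
r_5 = 3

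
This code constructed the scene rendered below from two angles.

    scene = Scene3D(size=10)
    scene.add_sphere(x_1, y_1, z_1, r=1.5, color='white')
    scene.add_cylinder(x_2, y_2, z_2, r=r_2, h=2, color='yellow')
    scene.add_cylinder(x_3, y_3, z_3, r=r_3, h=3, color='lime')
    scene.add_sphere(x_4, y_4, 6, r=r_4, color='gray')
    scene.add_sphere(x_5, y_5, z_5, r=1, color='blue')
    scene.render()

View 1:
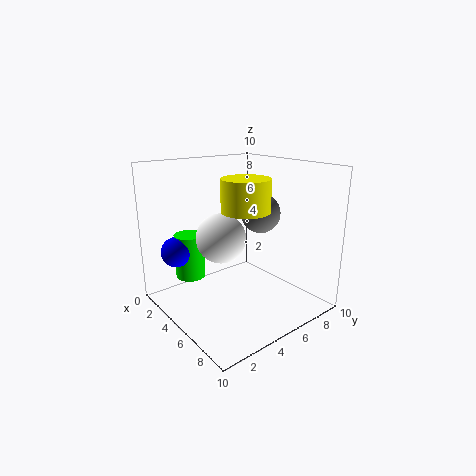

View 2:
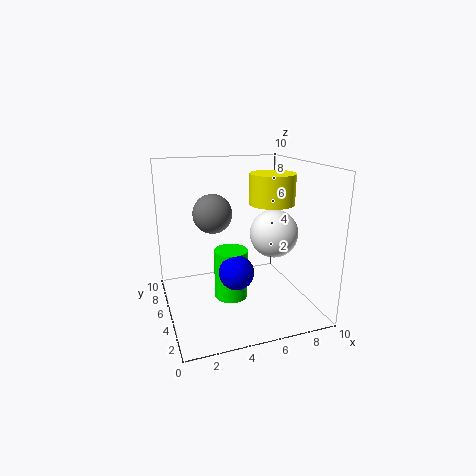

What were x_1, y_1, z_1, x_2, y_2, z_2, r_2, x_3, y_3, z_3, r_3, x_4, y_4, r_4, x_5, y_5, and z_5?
x_1 = 6.5
y_1 = 2.5
z_1 = 6
x_2 = 7
y_2 = 4
z_2 = 7.5
r_2 = 1.5
x_3 = 3.5
y_3 = 2
z_3 = 2.5
r_3 = 1
x_4 = 4
y_4 = 8
r_4 = 1.5
x_5 = 3.5
y_5 = 1
z_5 = 4.5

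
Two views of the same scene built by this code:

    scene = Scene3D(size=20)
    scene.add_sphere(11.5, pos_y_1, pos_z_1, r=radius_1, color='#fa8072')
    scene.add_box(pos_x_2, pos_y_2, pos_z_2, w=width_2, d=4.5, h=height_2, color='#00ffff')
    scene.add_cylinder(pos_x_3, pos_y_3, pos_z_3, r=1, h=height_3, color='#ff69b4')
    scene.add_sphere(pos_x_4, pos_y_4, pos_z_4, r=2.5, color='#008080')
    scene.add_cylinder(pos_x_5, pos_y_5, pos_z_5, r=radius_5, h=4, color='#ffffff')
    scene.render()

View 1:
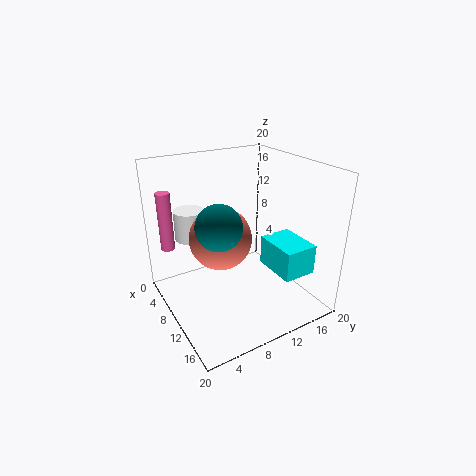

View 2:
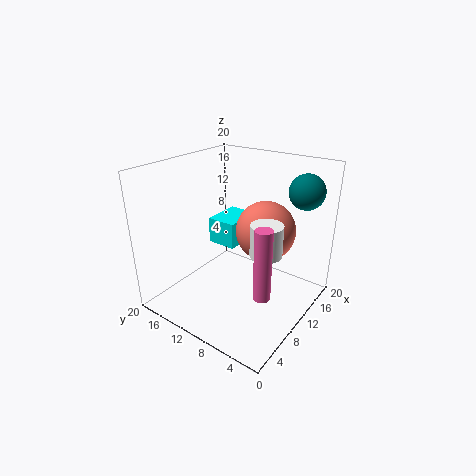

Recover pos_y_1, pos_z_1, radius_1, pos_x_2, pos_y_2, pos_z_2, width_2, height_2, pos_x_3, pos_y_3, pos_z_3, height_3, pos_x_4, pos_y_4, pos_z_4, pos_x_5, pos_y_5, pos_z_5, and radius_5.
pos_y_1 = 6.5
pos_z_1 = 11.5
radius_1 = 4
pos_x_2 = 12
pos_y_2 = 12.5
pos_z_2 = 6.5
width_2 = 6
height_2 = 4
pos_x_3 = 3.5
pos_y_3 = 2
pos_z_3 = 7.5
height_3 = 8.5
pos_x_4 = 17
pos_y_4 = 3.5
pos_z_4 = 16
pos_x_5 = 7.5
pos_y_5 = 4
pos_z_5 = 10.5
radius_5 = 2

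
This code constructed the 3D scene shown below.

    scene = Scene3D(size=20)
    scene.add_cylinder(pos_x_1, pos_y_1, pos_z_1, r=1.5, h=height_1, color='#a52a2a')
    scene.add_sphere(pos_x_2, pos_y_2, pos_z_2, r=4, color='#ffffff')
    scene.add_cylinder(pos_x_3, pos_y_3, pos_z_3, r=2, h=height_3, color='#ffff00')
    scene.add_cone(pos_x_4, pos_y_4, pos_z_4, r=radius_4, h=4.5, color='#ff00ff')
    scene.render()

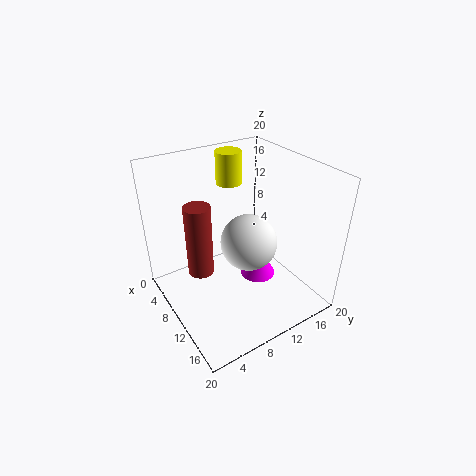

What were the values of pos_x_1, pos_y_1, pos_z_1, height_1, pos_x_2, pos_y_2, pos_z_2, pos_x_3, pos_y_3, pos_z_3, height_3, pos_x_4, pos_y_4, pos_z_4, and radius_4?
pos_x_1 = 13.5; pos_y_1 = 2.5; pos_z_1 = 10; height_1 = 8.5; pos_x_2 = 10.5; pos_y_2 = 11.5; pos_z_2 = 9; pos_x_3 = 2; pos_y_3 = 13.5; pos_z_3 = 14.5; height_3 = 5; pos_x_4 = 11.5; pos_y_4 = 12.5; pos_z_4 = 4; radius_4 = 2.5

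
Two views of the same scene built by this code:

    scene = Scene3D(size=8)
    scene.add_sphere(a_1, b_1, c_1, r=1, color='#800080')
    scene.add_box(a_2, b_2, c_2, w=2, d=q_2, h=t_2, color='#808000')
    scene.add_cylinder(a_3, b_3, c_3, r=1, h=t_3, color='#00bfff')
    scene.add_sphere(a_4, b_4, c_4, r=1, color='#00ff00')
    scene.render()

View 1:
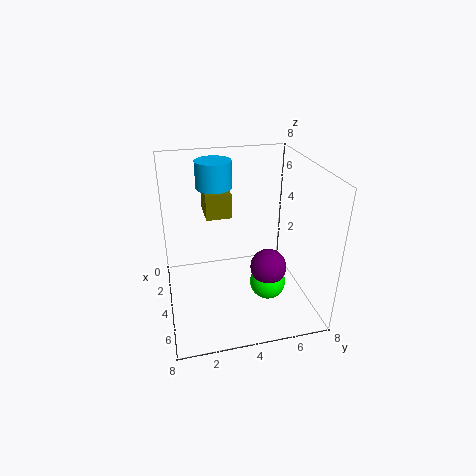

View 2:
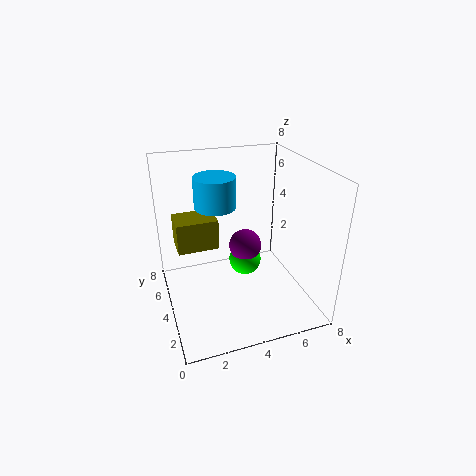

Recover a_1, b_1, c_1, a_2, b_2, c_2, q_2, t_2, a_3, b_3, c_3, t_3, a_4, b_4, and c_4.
a_1 = 5
b_1 = 5.5
c_1 = 2.5
a_2 = 0.5
b_2 = 2.5
c_2 = 4.5
q_2 = 1.5
t_2 = 1.5
a_3 = 2.5
b_3 = 3
c_3 = 6.5
t_3 = 1.5
a_4 = 5
b_4 = 5.5
c_4 = 1.5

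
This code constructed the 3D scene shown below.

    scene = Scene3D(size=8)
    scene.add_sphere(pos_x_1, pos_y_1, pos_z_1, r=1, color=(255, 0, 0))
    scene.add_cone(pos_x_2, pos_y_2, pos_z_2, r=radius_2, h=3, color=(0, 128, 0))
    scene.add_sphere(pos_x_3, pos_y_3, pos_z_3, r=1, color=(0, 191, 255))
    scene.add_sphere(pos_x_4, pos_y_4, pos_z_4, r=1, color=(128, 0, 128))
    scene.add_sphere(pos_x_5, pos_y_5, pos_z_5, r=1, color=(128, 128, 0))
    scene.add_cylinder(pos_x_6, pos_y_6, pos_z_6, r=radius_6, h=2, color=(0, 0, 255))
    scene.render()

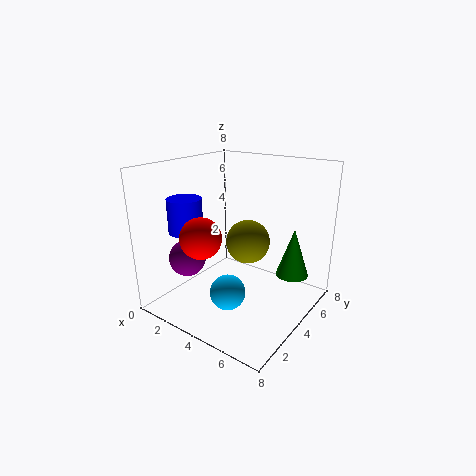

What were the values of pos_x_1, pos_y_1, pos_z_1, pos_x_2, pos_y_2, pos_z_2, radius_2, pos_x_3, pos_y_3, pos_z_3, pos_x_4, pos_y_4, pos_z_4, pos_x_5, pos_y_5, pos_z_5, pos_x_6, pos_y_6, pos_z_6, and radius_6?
pos_x_1 = 4
pos_y_1 = 1
pos_z_1 = 5
pos_x_2 = 6
pos_y_2 = 7
pos_z_2 = 1
radius_2 = 1
pos_x_3 = 4
pos_y_3 = 3
pos_z_3 = 1
pos_x_4 = 2
pos_y_4 = 2
pos_z_4 = 3
pos_x_5 = 6
pos_y_5 = 2
pos_z_5 = 5
pos_x_6 = 1
pos_y_6 = 3
pos_z_6 = 4
radius_6 = 1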